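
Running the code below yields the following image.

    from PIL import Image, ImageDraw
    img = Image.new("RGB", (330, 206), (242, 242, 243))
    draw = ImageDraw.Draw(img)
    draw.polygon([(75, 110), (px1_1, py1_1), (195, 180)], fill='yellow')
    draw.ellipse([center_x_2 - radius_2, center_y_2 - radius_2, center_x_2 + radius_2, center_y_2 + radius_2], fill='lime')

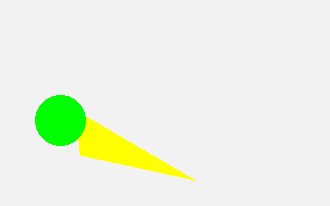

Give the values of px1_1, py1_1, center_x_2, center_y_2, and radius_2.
px1_1 = 80; py1_1 = 155; center_x_2 = 60; center_y_2 = 120; radius_2 = 25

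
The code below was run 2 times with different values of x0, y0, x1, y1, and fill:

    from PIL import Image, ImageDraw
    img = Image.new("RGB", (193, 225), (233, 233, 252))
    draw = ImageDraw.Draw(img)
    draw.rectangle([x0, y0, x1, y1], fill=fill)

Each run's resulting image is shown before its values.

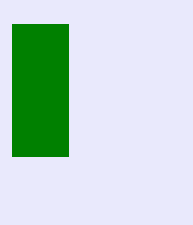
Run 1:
x0 = 12, y0 = 24, x1 = 68, y1 = 156, fill = 'green'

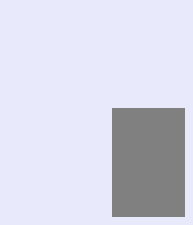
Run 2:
x0 = 112; y0 = 108; x1 = 184; y1 = 216; fill = 'gray'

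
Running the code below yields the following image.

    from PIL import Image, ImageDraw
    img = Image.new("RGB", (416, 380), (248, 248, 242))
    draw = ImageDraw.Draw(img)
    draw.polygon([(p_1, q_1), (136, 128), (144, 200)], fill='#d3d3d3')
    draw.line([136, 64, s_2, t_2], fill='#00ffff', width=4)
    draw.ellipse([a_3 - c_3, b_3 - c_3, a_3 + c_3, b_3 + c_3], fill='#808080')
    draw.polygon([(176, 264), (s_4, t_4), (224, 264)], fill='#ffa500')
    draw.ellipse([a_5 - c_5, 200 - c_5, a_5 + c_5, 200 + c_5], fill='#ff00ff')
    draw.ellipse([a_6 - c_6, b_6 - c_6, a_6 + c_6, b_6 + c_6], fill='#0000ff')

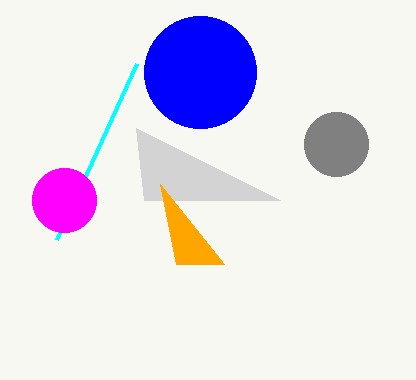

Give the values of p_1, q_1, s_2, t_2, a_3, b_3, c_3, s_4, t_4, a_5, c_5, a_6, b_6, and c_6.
p_1 = 280
q_1 = 200
s_2 = 56
t_2 = 240
a_3 = 336
b_3 = 144
c_3 = 32
s_4 = 160
t_4 = 184
a_5 = 64
c_5 = 32
a_6 = 200
b_6 = 72
c_6 = 56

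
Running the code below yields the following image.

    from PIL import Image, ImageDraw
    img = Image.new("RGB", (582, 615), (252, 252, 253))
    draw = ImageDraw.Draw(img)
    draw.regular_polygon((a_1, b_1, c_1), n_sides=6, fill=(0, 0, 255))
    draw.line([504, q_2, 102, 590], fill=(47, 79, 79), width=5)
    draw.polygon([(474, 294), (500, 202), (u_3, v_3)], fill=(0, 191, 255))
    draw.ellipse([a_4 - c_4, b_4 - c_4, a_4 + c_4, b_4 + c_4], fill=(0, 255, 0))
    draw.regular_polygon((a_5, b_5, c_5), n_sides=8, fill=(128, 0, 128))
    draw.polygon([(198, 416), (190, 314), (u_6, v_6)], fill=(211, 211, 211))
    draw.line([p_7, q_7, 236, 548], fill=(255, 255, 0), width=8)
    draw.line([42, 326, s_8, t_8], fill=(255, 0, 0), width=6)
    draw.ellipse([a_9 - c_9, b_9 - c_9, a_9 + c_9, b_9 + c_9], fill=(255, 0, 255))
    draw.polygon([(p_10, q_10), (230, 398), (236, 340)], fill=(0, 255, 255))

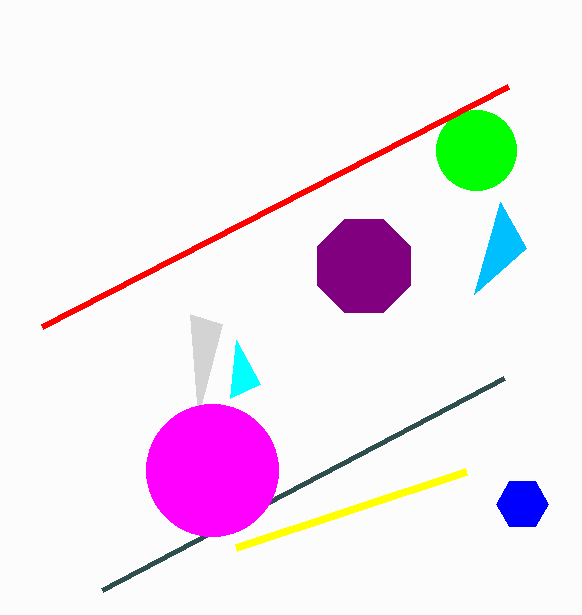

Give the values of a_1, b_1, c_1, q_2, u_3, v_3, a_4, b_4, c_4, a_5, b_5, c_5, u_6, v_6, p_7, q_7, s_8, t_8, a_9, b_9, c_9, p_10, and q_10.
a_1 = 522; b_1 = 504; c_1 = 26; q_2 = 378; u_3 = 526; v_3 = 248; a_4 = 476; b_4 = 150; c_4 = 40; a_5 = 364; b_5 = 266; c_5 = 50; u_6 = 222; v_6 = 324; p_7 = 466; q_7 = 472; s_8 = 508; t_8 = 86; a_9 = 212; b_9 = 470; c_9 = 66; p_10 = 260; q_10 = 384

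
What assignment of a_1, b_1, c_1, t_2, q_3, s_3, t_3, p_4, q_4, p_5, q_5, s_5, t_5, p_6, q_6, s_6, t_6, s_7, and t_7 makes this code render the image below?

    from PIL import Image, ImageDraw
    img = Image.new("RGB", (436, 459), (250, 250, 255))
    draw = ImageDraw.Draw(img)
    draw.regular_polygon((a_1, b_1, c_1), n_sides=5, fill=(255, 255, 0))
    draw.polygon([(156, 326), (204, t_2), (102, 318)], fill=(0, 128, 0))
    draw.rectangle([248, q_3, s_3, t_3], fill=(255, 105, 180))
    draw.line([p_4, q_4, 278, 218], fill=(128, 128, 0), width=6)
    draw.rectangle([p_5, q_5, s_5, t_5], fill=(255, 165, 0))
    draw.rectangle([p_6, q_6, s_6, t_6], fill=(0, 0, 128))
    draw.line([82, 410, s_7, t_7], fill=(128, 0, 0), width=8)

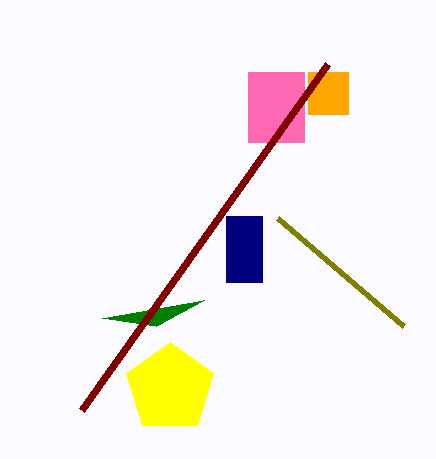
a_1 = 170
b_1 = 388
c_1 = 46
t_2 = 300
q_3 = 72
s_3 = 304
t_3 = 142
p_4 = 404
q_4 = 326
p_5 = 308
q_5 = 72
s_5 = 348
t_5 = 114
p_6 = 226
q_6 = 216
s_6 = 262
t_6 = 282
s_7 = 328
t_7 = 64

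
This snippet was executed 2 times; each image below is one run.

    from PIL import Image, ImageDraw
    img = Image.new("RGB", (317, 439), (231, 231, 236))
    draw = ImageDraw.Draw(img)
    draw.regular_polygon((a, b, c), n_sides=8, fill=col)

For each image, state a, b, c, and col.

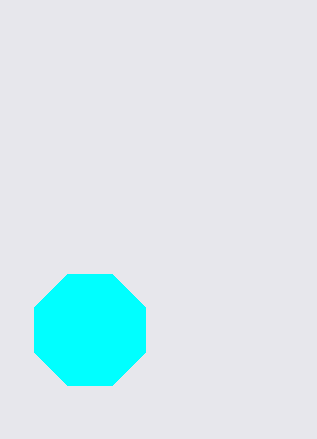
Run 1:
a = 90; b = 330; c = 60; col = 'cyan'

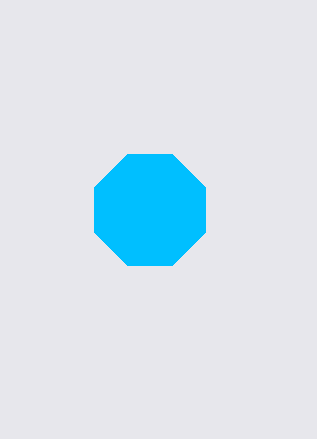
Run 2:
a = 150, b = 210, c = 60, col = 'deepskyblue'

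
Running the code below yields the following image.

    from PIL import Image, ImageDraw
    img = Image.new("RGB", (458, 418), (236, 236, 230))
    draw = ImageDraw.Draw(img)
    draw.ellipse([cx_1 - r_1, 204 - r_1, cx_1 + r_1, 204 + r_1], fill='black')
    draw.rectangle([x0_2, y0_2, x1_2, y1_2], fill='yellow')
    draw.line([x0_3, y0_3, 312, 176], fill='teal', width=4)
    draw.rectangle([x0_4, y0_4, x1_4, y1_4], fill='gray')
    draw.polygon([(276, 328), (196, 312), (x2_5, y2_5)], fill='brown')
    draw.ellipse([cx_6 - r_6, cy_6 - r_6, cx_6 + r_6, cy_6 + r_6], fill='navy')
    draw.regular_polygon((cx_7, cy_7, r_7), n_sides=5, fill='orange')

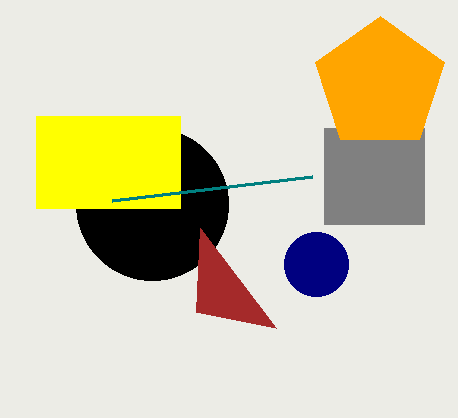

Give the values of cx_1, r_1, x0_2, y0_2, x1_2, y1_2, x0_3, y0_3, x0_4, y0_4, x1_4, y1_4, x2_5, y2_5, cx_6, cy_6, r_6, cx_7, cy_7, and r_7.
cx_1 = 152
r_1 = 76
x0_2 = 36
y0_2 = 116
x1_2 = 180
y1_2 = 208
x0_3 = 112
y0_3 = 200
x0_4 = 324
y0_4 = 128
x1_4 = 424
y1_4 = 224
x2_5 = 200
y2_5 = 228
cx_6 = 316
cy_6 = 264
r_6 = 32
cx_7 = 380
cy_7 = 84
r_7 = 68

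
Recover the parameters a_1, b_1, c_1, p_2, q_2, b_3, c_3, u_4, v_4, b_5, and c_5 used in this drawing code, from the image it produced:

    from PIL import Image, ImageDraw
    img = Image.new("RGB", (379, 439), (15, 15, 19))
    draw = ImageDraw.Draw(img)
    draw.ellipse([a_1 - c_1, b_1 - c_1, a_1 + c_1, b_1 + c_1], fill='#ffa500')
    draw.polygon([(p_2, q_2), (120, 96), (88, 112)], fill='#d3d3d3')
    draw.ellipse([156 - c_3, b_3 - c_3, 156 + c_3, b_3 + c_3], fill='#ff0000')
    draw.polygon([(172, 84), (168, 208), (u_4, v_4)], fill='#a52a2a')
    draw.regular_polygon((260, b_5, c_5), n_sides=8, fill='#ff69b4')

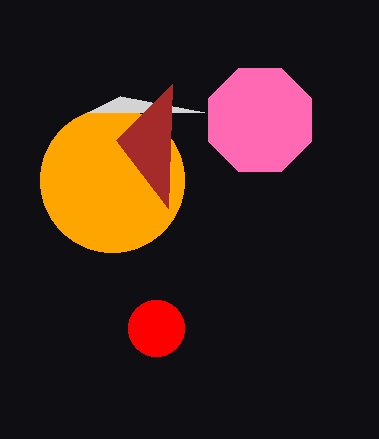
a_1 = 112, b_1 = 180, c_1 = 72, p_2 = 204, q_2 = 112, b_3 = 328, c_3 = 28, u_4 = 116, v_4 = 140, b_5 = 120, c_5 = 56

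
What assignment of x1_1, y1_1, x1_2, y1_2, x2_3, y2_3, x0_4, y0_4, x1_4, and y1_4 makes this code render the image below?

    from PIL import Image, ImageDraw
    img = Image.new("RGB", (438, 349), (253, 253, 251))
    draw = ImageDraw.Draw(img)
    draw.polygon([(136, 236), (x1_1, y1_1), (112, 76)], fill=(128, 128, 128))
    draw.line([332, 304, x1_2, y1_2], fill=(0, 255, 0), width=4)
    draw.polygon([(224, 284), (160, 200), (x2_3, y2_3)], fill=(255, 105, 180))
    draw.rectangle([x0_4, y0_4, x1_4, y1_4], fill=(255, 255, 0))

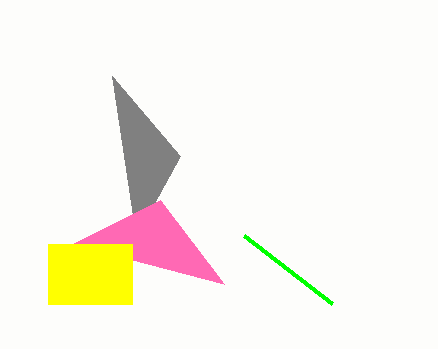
x1_1 = 180; y1_1 = 156; x1_2 = 244; y1_2 = 236; x2_3 = 72; y2_3 = 244; x0_4 = 48; y0_4 = 244; x1_4 = 132; y1_4 = 304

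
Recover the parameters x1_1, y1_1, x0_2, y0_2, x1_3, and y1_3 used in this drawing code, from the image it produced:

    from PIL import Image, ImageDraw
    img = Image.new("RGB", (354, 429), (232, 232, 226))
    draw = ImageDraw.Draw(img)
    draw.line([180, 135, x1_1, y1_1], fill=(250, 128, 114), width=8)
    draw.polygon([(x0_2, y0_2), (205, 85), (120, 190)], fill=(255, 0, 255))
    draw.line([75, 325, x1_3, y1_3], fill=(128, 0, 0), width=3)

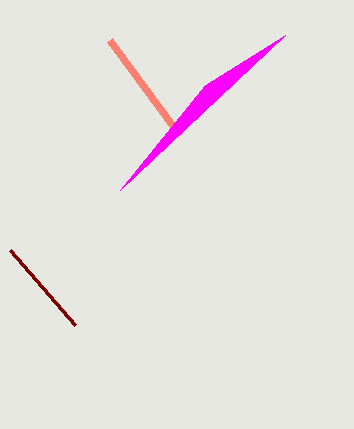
x1_1 = 110
y1_1 = 40
x0_2 = 285
y0_2 = 35
x1_3 = 10
y1_3 = 250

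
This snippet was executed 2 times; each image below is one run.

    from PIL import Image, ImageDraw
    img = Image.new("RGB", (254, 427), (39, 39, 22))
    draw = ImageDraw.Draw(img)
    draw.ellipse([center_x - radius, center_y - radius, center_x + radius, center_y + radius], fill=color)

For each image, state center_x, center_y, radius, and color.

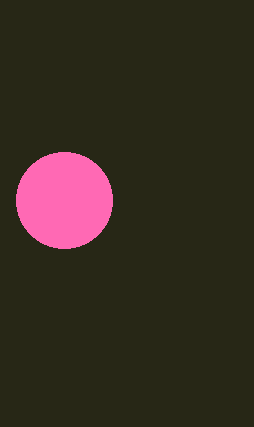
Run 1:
center_x = 64
center_y = 200
radius = 48
color = 'hotpink'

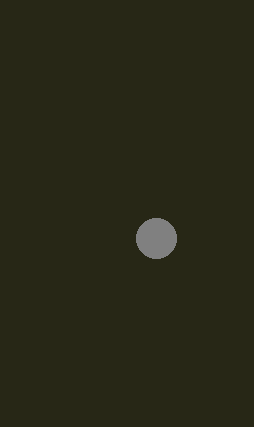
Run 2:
center_x = 156, center_y = 238, radius = 20, color = 'gray'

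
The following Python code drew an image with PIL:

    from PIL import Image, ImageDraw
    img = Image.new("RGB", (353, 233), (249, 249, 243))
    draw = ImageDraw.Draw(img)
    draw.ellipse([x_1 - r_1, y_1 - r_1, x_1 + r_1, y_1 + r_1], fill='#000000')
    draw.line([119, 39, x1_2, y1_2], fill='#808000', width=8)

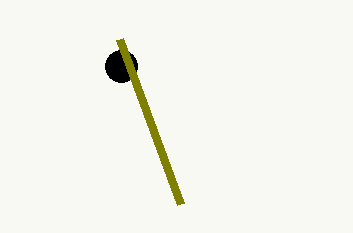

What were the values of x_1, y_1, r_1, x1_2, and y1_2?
x_1 = 121; y_1 = 66; r_1 = 16; x1_2 = 180; y1_2 = 204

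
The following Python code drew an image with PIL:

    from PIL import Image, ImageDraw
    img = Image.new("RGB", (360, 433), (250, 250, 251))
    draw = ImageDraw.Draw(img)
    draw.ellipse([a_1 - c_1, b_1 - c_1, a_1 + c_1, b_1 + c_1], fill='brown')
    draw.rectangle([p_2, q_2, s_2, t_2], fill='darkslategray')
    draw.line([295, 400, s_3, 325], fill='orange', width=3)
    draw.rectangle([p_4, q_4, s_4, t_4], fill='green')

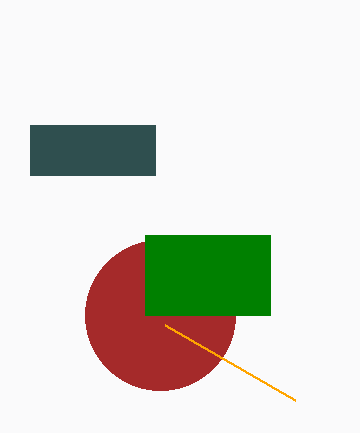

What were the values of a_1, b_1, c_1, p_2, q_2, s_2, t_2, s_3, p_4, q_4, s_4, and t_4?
a_1 = 160; b_1 = 315; c_1 = 75; p_2 = 30; q_2 = 125; s_2 = 155; t_2 = 175; s_3 = 165; p_4 = 145; q_4 = 235; s_4 = 270; t_4 = 315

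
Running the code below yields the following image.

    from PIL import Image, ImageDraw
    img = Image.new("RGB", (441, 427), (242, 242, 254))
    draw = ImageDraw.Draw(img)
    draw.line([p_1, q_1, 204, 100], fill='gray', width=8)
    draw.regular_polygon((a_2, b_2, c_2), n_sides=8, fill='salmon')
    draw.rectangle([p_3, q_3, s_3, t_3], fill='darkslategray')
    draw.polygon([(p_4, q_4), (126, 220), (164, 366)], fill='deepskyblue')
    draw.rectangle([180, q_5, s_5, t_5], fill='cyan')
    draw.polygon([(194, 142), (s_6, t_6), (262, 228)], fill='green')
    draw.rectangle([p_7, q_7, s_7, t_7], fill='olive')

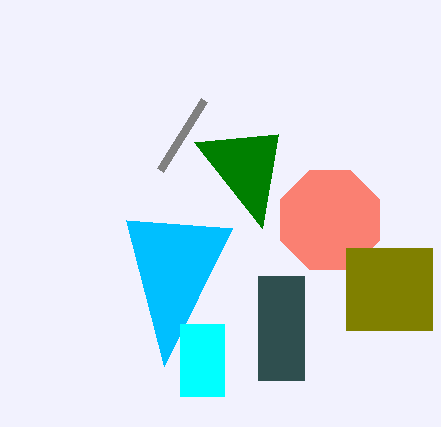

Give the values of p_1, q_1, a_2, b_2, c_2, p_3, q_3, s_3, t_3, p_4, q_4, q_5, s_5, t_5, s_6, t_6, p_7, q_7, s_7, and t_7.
p_1 = 160, q_1 = 170, a_2 = 330, b_2 = 220, c_2 = 54, p_3 = 258, q_3 = 276, s_3 = 304, t_3 = 380, p_4 = 232, q_4 = 228, q_5 = 324, s_5 = 224, t_5 = 396, s_6 = 278, t_6 = 134, p_7 = 346, q_7 = 248, s_7 = 432, t_7 = 330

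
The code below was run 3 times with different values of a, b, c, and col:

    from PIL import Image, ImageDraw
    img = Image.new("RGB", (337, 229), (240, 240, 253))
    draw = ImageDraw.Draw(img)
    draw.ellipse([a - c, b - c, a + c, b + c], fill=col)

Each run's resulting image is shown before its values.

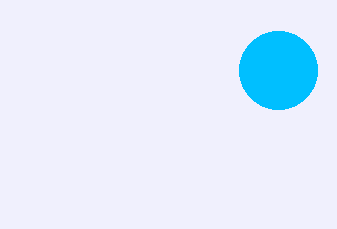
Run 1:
a = 278; b = 70; c = 39; col = 'deepskyblue'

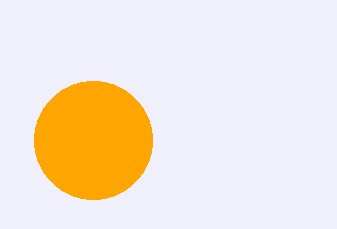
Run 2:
a = 93
b = 140
c = 59
col = 'orange'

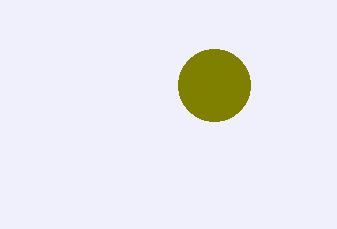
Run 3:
a = 214; b = 85; c = 36; col = 'olive'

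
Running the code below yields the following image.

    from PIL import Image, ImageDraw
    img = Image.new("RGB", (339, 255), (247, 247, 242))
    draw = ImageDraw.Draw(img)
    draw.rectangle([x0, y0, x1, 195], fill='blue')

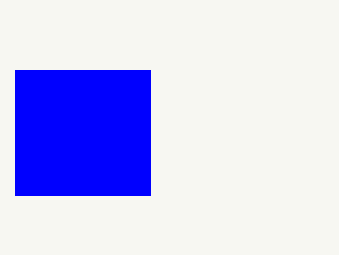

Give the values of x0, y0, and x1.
x0 = 15; y0 = 70; x1 = 150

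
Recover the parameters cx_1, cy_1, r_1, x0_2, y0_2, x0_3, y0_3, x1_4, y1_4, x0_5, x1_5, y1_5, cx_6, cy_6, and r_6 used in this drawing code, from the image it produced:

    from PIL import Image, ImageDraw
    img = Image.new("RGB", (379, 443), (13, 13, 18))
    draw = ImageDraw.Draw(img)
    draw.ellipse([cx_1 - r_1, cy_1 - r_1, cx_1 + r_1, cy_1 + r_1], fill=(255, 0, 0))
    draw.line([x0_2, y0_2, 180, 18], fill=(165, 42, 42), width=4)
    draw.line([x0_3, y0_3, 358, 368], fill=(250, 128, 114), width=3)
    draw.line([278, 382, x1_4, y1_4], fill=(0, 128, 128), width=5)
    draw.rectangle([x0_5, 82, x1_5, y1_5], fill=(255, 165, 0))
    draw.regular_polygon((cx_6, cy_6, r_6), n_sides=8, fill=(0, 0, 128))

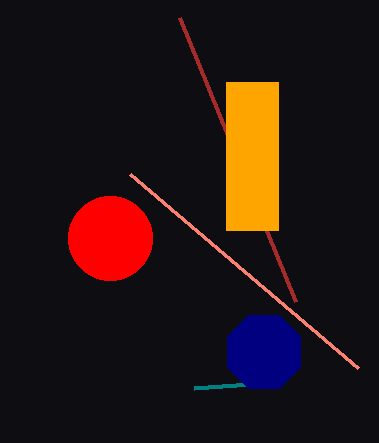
cx_1 = 110, cy_1 = 238, r_1 = 42, x0_2 = 296, y0_2 = 302, x0_3 = 130, y0_3 = 174, x1_4 = 194, y1_4 = 388, x0_5 = 226, x1_5 = 278, y1_5 = 230, cx_6 = 264, cy_6 = 352, r_6 = 40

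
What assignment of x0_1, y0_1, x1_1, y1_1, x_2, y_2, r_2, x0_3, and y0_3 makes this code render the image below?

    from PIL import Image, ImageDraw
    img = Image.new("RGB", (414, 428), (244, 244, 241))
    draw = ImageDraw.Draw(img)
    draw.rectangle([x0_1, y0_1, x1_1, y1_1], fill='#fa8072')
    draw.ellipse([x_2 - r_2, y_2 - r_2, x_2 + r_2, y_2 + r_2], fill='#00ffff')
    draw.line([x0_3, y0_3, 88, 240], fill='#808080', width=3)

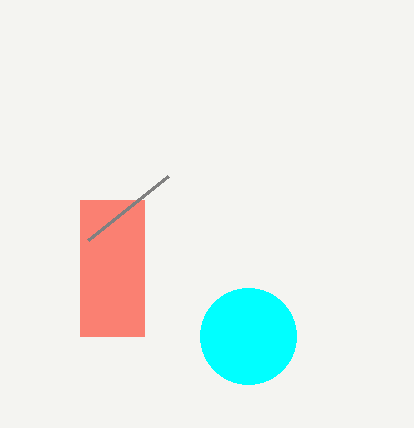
x0_1 = 80; y0_1 = 200; x1_1 = 144; y1_1 = 336; x_2 = 248; y_2 = 336; r_2 = 48; x0_3 = 168; y0_3 = 176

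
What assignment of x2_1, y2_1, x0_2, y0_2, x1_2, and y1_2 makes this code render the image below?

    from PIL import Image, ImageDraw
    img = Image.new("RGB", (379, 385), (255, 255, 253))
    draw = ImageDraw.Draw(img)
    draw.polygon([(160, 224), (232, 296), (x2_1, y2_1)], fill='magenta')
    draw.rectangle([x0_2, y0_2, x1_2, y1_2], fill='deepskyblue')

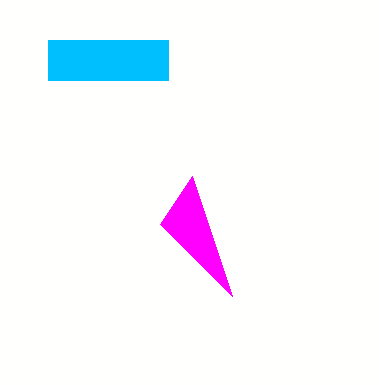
x2_1 = 192, y2_1 = 176, x0_2 = 48, y0_2 = 40, x1_2 = 168, y1_2 = 80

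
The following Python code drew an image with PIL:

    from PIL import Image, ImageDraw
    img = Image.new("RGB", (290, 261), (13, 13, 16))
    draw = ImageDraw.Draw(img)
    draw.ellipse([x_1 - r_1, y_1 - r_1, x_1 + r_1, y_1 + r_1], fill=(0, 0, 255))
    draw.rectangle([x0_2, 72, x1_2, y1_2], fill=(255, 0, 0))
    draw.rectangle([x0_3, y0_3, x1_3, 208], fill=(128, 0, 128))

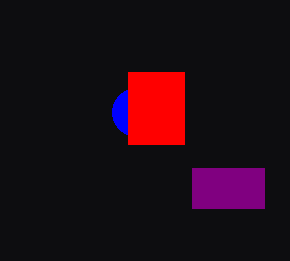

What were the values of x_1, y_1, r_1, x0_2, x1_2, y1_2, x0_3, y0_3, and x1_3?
x_1 = 136
y_1 = 112
r_1 = 24
x0_2 = 128
x1_2 = 184
y1_2 = 144
x0_3 = 192
y0_3 = 168
x1_3 = 264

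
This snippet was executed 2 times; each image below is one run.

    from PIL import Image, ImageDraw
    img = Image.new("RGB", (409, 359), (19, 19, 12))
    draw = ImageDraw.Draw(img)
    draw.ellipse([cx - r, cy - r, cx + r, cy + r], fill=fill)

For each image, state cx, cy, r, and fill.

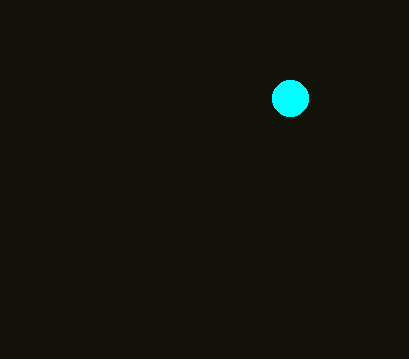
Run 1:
cx = 290, cy = 98, r = 18, fill = 'cyan'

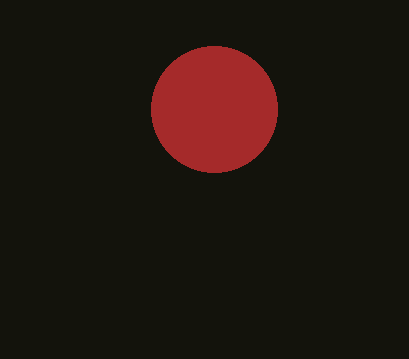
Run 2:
cx = 214, cy = 109, r = 63, fill = 'brown'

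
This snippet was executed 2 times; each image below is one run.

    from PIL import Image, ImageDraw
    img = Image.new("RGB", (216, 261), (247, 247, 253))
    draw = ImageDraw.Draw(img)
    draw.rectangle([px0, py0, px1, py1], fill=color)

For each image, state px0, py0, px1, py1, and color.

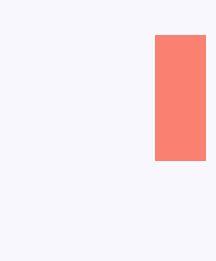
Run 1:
px0 = 155; py0 = 35; px1 = 205; py1 = 160; color = 'salmon'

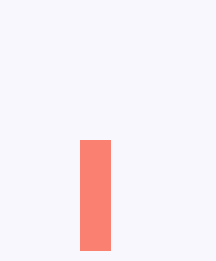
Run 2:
px0 = 80
py0 = 140
px1 = 110
py1 = 250
color = 'salmon'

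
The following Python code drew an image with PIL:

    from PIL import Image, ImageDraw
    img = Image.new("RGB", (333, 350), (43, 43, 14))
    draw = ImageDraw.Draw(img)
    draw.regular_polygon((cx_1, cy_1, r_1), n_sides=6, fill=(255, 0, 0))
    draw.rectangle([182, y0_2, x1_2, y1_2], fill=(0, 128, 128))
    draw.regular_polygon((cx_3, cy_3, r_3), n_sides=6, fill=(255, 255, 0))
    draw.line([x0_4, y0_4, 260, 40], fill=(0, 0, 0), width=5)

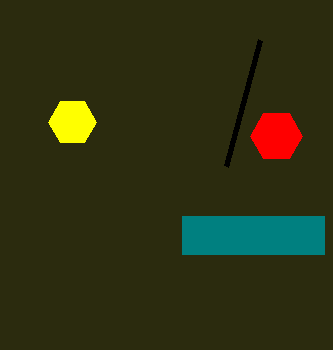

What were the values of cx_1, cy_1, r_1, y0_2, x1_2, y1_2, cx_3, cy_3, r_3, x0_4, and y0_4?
cx_1 = 276, cy_1 = 136, r_1 = 26, y0_2 = 216, x1_2 = 324, y1_2 = 254, cx_3 = 72, cy_3 = 122, r_3 = 24, x0_4 = 226, y0_4 = 166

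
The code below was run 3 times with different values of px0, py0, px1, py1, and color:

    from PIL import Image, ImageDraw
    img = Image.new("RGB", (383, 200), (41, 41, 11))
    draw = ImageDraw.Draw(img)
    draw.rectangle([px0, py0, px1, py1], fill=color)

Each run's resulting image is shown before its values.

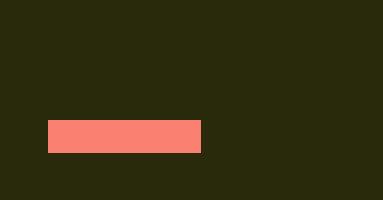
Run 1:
px0 = 48, py0 = 120, px1 = 200, py1 = 152, color = 'salmon'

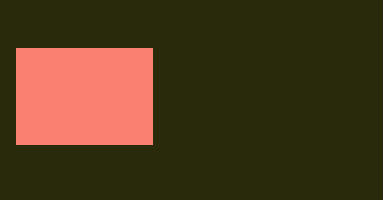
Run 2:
px0 = 16, py0 = 48, px1 = 152, py1 = 144, color = 'salmon'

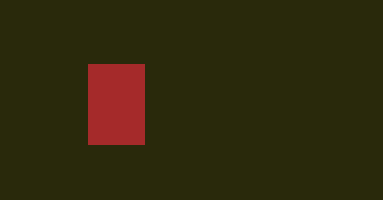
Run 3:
px0 = 88
py0 = 64
px1 = 144
py1 = 144
color = 'brown'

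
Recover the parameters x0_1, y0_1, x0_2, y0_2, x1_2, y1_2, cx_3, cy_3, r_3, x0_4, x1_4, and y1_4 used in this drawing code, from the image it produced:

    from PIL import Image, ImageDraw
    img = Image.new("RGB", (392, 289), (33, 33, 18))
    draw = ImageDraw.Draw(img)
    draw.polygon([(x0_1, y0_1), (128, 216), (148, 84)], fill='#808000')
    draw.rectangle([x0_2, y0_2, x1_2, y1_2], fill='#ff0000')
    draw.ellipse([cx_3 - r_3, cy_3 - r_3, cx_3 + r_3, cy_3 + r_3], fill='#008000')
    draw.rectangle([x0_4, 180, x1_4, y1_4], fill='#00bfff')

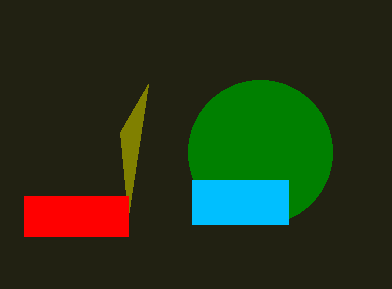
x0_1 = 120; y0_1 = 132; x0_2 = 24; y0_2 = 196; x1_2 = 128; y1_2 = 236; cx_3 = 260; cy_3 = 152; r_3 = 72; x0_4 = 192; x1_4 = 288; y1_4 = 224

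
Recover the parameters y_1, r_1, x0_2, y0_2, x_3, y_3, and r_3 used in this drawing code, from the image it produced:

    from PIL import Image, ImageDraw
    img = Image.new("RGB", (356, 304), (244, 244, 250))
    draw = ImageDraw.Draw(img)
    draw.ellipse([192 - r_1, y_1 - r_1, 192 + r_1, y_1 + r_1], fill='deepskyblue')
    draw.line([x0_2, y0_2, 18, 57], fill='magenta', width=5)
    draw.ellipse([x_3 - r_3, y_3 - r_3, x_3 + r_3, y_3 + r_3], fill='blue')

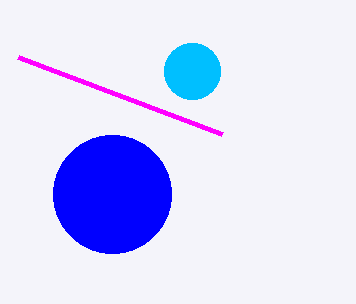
y_1 = 71
r_1 = 28
x0_2 = 222
y0_2 = 134
x_3 = 112
y_3 = 194
r_3 = 59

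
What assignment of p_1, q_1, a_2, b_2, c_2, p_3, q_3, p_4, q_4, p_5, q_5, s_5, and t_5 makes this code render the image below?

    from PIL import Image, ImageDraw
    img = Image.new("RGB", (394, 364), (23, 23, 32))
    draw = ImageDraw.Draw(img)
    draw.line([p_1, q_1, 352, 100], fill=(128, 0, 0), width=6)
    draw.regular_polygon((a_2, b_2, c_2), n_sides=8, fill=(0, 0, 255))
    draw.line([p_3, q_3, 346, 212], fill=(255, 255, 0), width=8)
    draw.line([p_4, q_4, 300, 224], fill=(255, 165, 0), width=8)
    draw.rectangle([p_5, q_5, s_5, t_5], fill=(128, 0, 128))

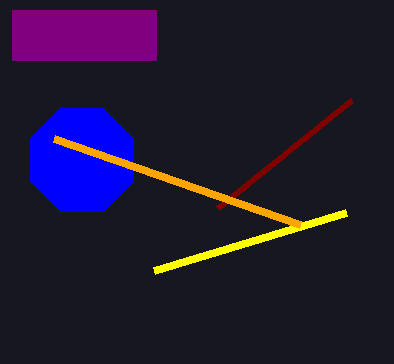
p_1 = 218, q_1 = 208, a_2 = 82, b_2 = 160, c_2 = 56, p_3 = 154, q_3 = 270, p_4 = 54, q_4 = 138, p_5 = 12, q_5 = 10, s_5 = 156, t_5 = 60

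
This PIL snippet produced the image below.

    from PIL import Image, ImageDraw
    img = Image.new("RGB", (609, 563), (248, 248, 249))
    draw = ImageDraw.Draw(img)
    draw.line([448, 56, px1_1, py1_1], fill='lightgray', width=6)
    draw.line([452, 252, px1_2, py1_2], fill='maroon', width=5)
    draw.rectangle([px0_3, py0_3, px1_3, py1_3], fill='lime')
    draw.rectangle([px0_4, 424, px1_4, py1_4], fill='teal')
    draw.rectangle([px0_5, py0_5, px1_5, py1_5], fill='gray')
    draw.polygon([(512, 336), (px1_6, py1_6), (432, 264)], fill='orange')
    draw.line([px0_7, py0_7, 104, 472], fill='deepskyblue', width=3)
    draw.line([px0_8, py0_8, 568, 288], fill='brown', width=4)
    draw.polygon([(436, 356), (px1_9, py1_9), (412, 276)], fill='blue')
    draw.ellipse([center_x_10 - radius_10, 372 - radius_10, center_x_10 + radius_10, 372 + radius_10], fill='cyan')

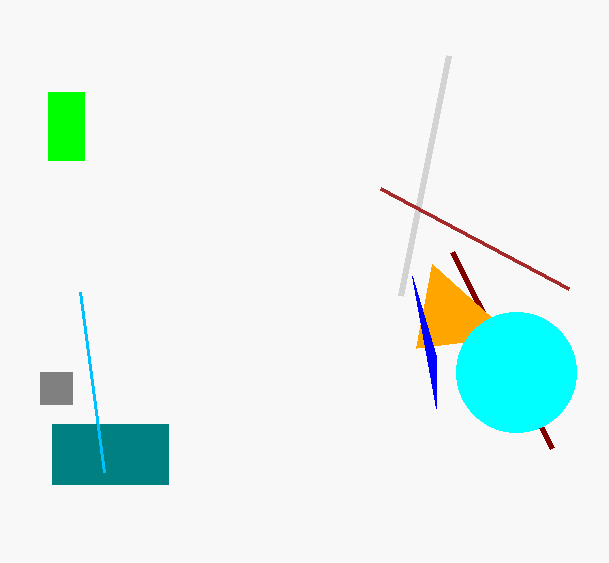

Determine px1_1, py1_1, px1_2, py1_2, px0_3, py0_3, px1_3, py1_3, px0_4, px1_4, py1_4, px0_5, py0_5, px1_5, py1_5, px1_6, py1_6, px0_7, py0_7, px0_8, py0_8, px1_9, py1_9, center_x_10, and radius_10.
px1_1 = 400
py1_1 = 296
px1_2 = 552
py1_2 = 448
px0_3 = 48
py0_3 = 92
px1_3 = 84
py1_3 = 160
px0_4 = 52
px1_4 = 168
py1_4 = 484
px0_5 = 40
py0_5 = 372
px1_5 = 72
py1_5 = 404
px1_6 = 416
py1_6 = 348
px0_7 = 80
py0_7 = 292
px0_8 = 380
py0_8 = 188
px1_9 = 436
py1_9 = 408
center_x_10 = 516
radius_10 = 60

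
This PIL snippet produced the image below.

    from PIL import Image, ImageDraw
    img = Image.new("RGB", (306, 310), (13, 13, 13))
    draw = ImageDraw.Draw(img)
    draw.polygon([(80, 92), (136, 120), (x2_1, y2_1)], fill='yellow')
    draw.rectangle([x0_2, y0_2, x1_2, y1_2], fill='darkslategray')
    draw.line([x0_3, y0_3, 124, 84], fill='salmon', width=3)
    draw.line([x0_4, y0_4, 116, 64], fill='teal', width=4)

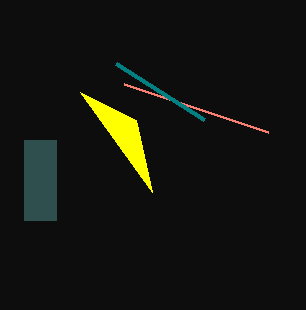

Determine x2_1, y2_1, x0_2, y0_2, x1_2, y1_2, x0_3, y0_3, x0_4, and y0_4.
x2_1 = 152, y2_1 = 192, x0_2 = 24, y0_2 = 140, x1_2 = 56, y1_2 = 220, x0_3 = 268, y0_3 = 132, x0_4 = 204, y0_4 = 120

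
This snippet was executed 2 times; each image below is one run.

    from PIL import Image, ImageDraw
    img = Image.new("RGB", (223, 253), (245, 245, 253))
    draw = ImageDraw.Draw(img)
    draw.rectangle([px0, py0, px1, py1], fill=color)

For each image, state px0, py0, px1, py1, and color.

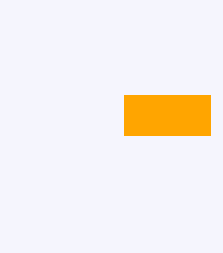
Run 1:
px0 = 124, py0 = 95, px1 = 210, py1 = 135, color = 'orange'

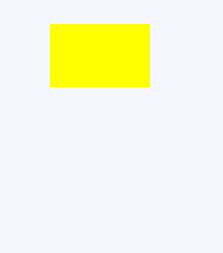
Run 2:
px0 = 50
py0 = 24
px1 = 149
py1 = 86
color = 'yellow'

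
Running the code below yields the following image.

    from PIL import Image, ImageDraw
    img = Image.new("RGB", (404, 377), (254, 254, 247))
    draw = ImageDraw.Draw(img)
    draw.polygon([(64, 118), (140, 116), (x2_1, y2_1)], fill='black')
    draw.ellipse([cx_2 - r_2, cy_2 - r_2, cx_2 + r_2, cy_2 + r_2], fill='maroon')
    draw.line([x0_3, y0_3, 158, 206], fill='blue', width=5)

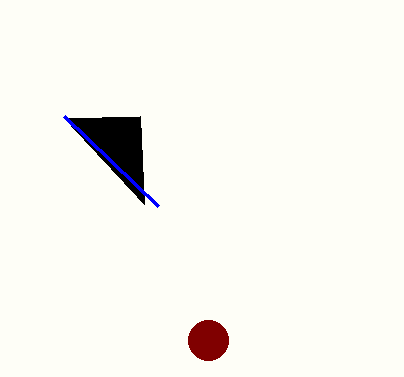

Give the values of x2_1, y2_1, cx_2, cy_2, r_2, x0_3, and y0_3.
x2_1 = 144; y2_1 = 204; cx_2 = 208; cy_2 = 340; r_2 = 20; x0_3 = 64; y0_3 = 116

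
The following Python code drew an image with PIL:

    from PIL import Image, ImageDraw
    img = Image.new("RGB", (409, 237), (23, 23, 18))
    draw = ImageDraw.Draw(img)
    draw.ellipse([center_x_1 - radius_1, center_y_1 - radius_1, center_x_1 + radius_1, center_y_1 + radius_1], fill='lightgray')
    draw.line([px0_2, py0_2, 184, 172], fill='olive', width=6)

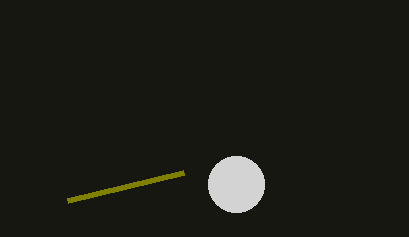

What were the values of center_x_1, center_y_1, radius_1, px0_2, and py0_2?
center_x_1 = 236; center_y_1 = 184; radius_1 = 28; px0_2 = 68; py0_2 = 200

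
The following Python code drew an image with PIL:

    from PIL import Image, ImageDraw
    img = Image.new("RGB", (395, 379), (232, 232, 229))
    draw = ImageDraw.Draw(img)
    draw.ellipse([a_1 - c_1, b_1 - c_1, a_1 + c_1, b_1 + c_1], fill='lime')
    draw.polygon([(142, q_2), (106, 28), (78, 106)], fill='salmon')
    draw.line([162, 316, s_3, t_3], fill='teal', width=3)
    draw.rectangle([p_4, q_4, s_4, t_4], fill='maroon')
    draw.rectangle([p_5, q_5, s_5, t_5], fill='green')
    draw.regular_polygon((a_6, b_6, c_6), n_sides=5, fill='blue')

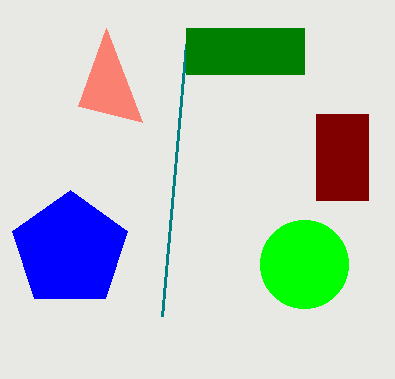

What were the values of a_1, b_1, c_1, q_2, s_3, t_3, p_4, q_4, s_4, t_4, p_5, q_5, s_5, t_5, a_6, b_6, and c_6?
a_1 = 304; b_1 = 264; c_1 = 44; q_2 = 122; s_3 = 186; t_3 = 44; p_4 = 316; q_4 = 114; s_4 = 368; t_4 = 200; p_5 = 186; q_5 = 28; s_5 = 304; t_5 = 74; a_6 = 70; b_6 = 250; c_6 = 60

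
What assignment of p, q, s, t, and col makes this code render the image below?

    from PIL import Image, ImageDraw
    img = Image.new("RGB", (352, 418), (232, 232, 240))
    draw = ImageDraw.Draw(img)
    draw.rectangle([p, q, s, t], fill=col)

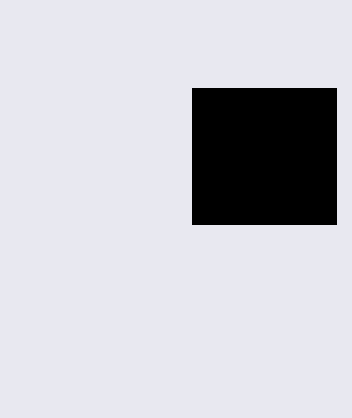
p = 192
q = 88
s = 336
t = 224
col = 'black'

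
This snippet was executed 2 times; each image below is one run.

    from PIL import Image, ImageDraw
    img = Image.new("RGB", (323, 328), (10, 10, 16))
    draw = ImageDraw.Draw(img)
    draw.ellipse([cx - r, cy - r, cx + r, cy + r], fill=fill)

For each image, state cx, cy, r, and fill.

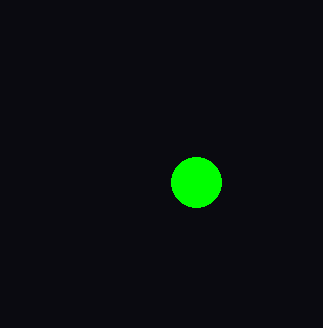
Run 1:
cx = 196, cy = 182, r = 25, fill = 'lime'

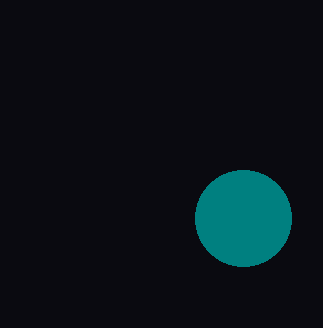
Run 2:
cx = 243, cy = 218, r = 48, fill = 'teal'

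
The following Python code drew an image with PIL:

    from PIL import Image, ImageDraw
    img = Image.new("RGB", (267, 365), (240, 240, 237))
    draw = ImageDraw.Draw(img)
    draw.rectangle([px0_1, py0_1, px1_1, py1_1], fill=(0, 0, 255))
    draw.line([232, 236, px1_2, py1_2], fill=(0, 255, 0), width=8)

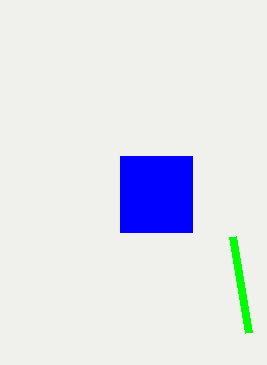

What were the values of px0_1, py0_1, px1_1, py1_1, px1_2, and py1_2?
px0_1 = 120; py0_1 = 156; px1_1 = 192; py1_1 = 232; px1_2 = 248; py1_2 = 332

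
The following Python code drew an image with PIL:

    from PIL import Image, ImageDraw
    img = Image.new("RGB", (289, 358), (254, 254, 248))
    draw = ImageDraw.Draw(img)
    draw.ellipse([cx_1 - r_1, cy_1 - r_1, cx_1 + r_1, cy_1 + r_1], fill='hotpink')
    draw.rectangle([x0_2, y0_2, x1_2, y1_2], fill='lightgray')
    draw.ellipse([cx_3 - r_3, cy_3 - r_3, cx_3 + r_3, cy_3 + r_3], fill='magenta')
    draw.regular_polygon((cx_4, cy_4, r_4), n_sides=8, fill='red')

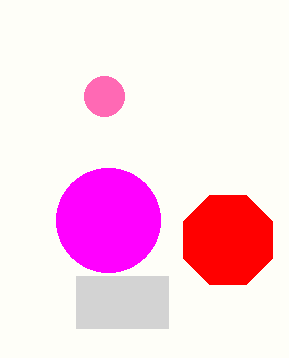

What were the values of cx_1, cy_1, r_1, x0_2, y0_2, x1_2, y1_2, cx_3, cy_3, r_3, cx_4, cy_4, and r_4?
cx_1 = 104
cy_1 = 96
r_1 = 20
x0_2 = 76
y0_2 = 276
x1_2 = 168
y1_2 = 328
cx_3 = 108
cy_3 = 220
r_3 = 52
cx_4 = 228
cy_4 = 240
r_4 = 48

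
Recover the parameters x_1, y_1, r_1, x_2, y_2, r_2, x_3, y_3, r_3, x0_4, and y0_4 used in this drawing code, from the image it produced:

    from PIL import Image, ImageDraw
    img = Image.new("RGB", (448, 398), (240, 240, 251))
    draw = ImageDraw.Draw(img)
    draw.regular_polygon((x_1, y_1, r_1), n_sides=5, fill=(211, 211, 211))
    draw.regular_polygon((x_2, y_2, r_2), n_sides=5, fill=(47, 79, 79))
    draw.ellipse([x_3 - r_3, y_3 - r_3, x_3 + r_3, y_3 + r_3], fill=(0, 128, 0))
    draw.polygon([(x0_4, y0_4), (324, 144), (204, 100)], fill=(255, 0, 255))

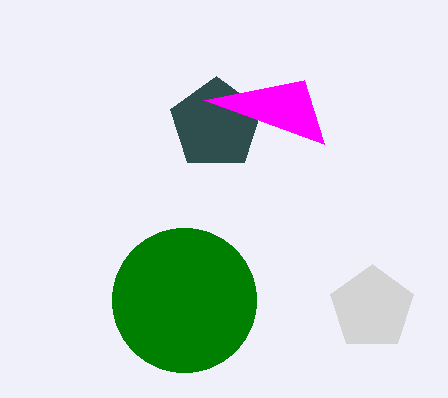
x_1 = 372, y_1 = 308, r_1 = 44, x_2 = 216, y_2 = 124, r_2 = 48, x_3 = 184, y_3 = 300, r_3 = 72, x0_4 = 304, y0_4 = 80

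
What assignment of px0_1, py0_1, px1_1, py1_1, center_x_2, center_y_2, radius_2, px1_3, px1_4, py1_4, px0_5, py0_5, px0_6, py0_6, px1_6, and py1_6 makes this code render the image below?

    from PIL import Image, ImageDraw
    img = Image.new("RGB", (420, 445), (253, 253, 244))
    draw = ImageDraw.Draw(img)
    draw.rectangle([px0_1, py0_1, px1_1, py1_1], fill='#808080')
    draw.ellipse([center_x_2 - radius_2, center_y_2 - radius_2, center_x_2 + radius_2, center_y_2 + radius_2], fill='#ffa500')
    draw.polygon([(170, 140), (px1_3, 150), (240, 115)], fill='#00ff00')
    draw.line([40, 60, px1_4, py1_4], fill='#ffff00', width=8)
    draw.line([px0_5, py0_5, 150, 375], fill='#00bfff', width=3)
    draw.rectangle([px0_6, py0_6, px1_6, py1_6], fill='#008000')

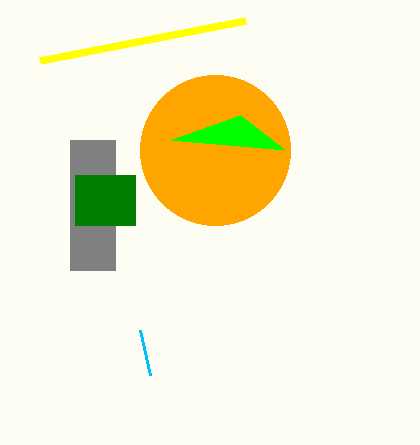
px0_1 = 70, py0_1 = 140, px1_1 = 115, py1_1 = 270, center_x_2 = 215, center_y_2 = 150, radius_2 = 75, px1_3 = 285, px1_4 = 245, py1_4 = 20, px0_5 = 140, py0_5 = 330, px0_6 = 75, py0_6 = 175, px1_6 = 135, py1_6 = 225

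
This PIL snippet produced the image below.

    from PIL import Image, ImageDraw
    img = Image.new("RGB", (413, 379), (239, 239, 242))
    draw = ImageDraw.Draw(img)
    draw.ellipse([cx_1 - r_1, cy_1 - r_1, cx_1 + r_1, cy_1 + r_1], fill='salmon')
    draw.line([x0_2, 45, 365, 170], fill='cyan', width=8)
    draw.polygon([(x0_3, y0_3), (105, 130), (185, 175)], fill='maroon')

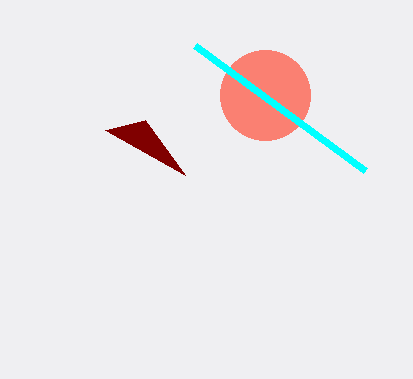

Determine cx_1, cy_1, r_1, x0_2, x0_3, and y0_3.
cx_1 = 265, cy_1 = 95, r_1 = 45, x0_2 = 195, x0_3 = 145, y0_3 = 120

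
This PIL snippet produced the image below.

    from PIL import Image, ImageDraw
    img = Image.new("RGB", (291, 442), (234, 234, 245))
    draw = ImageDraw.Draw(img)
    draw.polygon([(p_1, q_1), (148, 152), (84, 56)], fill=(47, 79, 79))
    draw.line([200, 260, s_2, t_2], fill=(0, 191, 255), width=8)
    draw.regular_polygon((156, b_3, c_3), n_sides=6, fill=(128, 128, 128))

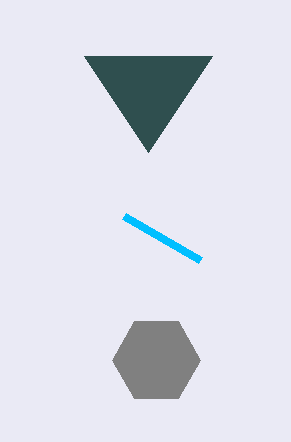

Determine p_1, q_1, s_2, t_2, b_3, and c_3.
p_1 = 212, q_1 = 56, s_2 = 124, t_2 = 216, b_3 = 360, c_3 = 44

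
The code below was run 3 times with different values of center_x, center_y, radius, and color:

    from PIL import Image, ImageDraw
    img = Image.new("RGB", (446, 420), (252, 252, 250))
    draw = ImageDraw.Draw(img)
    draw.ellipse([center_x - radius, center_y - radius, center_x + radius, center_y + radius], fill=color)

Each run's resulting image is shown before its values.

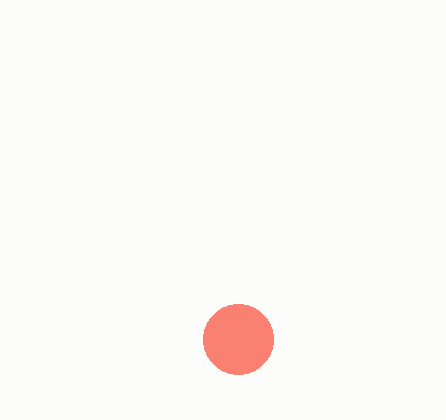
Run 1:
center_x = 238; center_y = 339; radius = 35; color = 'salmon'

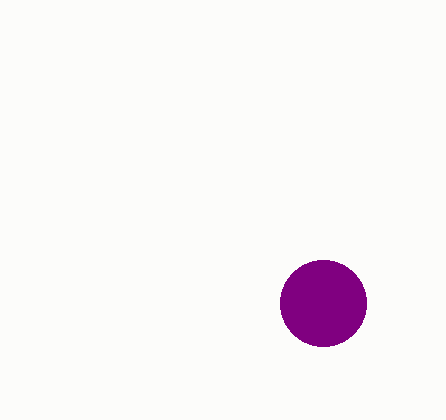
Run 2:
center_x = 323
center_y = 303
radius = 43
color = 'purple'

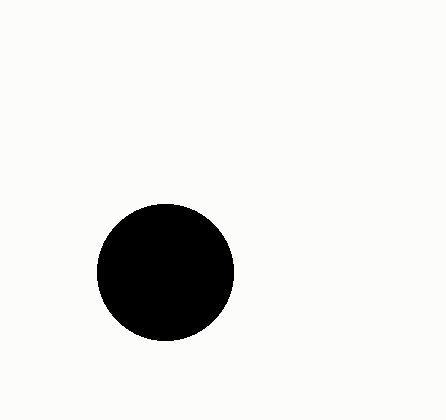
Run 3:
center_x = 165
center_y = 272
radius = 68
color = 'black'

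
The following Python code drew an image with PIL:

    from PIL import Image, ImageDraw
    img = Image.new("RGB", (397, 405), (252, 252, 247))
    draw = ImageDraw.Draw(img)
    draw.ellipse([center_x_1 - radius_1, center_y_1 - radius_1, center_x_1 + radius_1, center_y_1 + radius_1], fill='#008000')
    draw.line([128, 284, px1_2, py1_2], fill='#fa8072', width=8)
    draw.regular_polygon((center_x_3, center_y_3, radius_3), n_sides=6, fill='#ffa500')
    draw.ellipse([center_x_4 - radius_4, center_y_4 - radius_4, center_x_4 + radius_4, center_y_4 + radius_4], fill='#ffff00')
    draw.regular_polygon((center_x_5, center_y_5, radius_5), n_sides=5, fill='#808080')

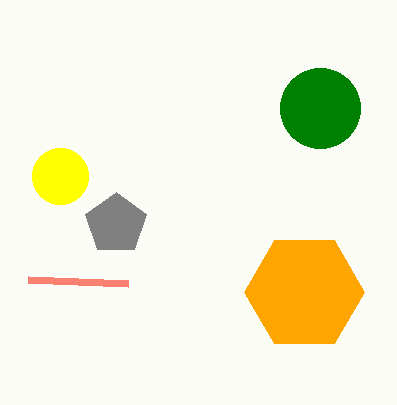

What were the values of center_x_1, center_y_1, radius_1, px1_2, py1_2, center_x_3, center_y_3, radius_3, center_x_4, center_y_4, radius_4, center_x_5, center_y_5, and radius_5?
center_x_1 = 320
center_y_1 = 108
radius_1 = 40
px1_2 = 28
py1_2 = 280
center_x_3 = 304
center_y_3 = 292
radius_3 = 60
center_x_4 = 60
center_y_4 = 176
radius_4 = 28
center_x_5 = 116
center_y_5 = 224
radius_5 = 32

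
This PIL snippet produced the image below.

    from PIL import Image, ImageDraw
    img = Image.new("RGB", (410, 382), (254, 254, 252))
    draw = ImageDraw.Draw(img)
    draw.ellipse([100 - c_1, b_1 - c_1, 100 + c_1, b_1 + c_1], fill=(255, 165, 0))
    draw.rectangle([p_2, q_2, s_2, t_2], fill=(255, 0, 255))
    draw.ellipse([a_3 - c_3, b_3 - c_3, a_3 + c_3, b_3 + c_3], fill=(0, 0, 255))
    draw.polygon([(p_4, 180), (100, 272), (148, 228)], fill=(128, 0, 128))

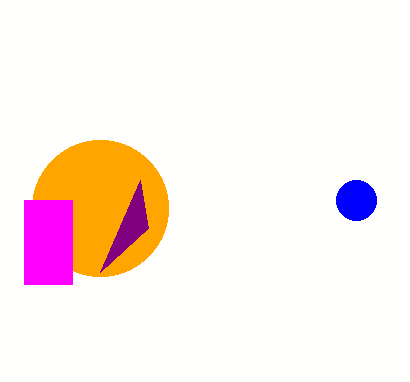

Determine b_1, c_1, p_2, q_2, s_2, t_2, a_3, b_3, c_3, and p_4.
b_1 = 208
c_1 = 68
p_2 = 24
q_2 = 200
s_2 = 72
t_2 = 284
a_3 = 356
b_3 = 200
c_3 = 20
p_4 = 140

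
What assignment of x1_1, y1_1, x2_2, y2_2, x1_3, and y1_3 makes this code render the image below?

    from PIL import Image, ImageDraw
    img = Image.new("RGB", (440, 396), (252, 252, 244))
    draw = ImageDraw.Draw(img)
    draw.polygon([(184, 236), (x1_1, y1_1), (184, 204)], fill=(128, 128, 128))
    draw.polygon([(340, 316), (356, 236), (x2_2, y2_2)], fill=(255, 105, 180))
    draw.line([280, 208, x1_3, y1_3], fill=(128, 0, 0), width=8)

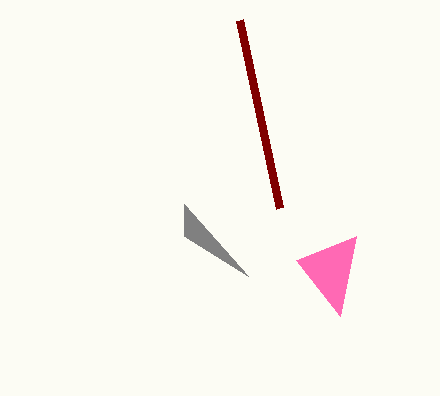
x1_1 = 248, y1_1 = 276, x2_2 = 296, y2_2 = 260, x1_3 = 240, y1_3 = 20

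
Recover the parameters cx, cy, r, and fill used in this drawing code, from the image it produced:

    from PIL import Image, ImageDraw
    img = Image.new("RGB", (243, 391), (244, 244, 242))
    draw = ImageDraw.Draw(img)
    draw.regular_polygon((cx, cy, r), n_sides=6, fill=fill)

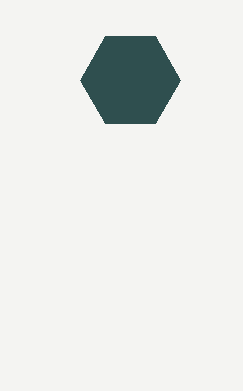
cx = 130, cy = 80, r = 50, fill = 'darkslategray'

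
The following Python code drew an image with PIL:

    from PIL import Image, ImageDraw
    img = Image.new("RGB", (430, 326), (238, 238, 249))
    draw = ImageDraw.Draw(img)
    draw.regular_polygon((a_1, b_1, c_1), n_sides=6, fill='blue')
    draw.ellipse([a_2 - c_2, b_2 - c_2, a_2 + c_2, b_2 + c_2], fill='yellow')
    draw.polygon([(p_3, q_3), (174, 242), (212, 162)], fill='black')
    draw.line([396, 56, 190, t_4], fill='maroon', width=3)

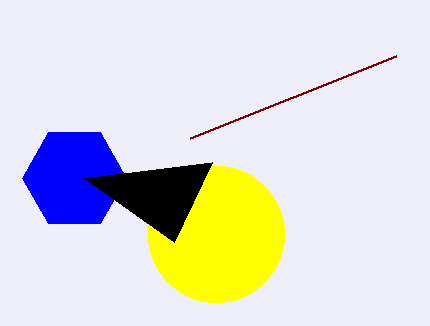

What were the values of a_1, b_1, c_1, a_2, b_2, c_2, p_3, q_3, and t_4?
a_1 = 74; b_1 = 178; c_1 = 52; a_2 = 216; b_2 = 234; c_2 = 68; p_3 = 84; q_3 = 178; t_4 = 138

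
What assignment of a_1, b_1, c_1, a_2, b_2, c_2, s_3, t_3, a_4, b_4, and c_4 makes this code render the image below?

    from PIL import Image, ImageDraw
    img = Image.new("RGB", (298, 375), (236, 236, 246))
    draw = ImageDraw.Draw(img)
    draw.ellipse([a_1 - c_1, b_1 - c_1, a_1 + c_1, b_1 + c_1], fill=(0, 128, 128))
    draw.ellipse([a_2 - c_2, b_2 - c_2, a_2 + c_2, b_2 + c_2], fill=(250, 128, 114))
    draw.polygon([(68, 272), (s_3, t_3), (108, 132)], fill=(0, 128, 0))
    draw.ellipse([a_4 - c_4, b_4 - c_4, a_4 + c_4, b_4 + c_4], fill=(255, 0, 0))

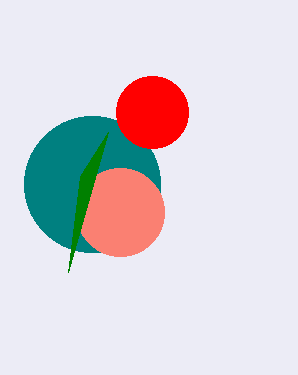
a_1 = 92, b_1 = 184, c_1 = 68, a_2 = 120, b_2 = 212, c_2 = 44, s_3 = 80, t_3 = 176, a_4 = 152, b_4 = 112, c_4 = 36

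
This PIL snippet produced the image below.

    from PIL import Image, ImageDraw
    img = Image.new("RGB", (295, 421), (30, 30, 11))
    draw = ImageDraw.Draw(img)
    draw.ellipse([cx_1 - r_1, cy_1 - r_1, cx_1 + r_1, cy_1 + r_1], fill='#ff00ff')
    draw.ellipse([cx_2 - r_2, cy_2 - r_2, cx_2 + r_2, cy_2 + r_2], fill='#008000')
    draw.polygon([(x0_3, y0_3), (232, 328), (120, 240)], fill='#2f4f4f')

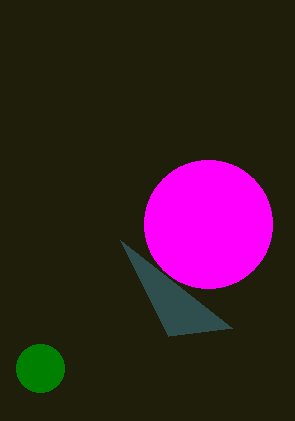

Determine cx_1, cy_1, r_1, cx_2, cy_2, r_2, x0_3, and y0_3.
cx_1 = 208; cy_1 = 224; r_1 = 64; cx_2 = 40; cy_2 = 368; r_2 = 24; x0_3 = 168; y0_3 = 336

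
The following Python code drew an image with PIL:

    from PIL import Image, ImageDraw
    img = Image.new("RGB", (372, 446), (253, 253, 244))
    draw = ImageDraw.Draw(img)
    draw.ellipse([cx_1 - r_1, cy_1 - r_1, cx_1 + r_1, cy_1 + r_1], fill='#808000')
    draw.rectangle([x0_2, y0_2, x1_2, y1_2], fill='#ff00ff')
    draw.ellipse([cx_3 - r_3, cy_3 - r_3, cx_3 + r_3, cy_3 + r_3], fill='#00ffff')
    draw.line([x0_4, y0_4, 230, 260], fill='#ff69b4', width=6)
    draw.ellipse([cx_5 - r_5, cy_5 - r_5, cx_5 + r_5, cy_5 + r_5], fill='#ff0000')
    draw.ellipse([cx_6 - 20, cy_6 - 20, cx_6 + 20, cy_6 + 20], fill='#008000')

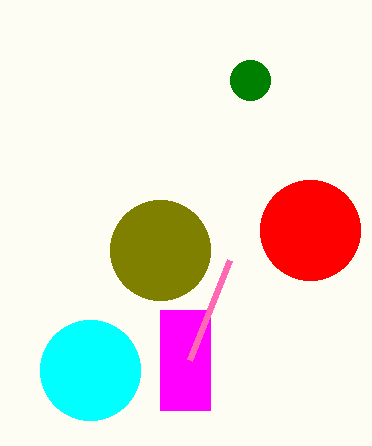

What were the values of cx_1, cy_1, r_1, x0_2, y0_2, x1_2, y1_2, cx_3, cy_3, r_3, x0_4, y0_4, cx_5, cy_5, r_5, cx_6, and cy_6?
cx_1 = 160, cy_1 = 250, r_1 = 50, x0_2 = 160, y0_2 = 310, x1_2 = 210, y1_2 = 410, cx_3 = 90, cy_3 = 370, r_3 = 50, x0_4 = 190, y0_4 = 360, cx_5 = 310, cy_5 = 230, r_5 = 50, cx_6 = 250, cy_6 = 80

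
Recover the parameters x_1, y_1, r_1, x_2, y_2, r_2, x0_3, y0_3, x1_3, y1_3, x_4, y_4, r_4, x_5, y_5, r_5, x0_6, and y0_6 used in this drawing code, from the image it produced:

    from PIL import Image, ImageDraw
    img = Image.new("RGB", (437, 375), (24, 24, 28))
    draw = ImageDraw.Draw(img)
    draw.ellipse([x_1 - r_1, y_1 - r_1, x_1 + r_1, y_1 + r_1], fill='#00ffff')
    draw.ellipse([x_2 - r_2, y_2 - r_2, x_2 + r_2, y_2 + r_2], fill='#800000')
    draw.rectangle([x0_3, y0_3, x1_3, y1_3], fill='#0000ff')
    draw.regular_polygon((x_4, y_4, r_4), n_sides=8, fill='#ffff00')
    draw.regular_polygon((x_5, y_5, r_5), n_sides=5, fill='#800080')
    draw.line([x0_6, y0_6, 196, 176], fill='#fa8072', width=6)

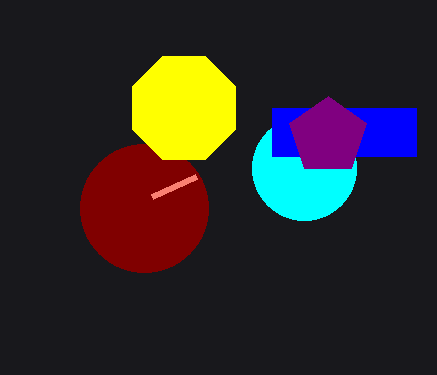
x_1 = 304, y_1 = 168, r_1 = 52, x_2 = 144, y_2 = 208, r_2 = 64, x0_3 = 272, y0_3 = 108, x1_3 = 416, y1_3 = 156, x_4 = 184, y_4 = 108, r_4 = 56, x_5 = 328, y_5 = 136, r_5 = 40, x0_6 = 152, y0_6 = 196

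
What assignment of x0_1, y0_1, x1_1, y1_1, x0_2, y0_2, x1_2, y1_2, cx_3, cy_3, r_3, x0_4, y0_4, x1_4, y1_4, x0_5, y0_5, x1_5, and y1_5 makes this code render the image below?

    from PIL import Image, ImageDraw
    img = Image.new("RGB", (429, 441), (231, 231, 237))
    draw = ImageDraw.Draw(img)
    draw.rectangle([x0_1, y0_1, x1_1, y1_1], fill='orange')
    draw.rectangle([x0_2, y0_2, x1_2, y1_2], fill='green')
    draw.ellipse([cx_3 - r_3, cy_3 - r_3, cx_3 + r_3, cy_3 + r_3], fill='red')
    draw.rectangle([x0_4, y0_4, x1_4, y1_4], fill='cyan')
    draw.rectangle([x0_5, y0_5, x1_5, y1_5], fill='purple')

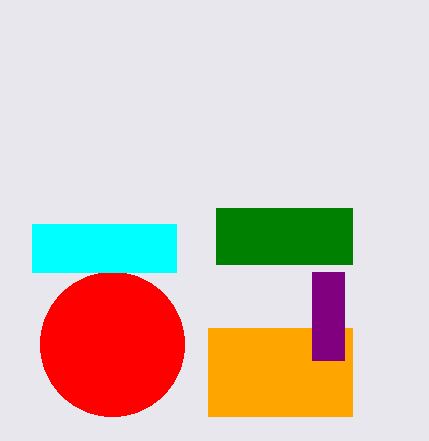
x0_1 = 208; y0_1 = 328; x1_1 = 352; y1_1 = 416; x0_2 = 216; y0_2 = 208; x1_2 = 352; y1_2 = 264; cx_3 = 112; cy_3 = 344; r_3 = 72; x0_4 = 32; y0_4 = 224; x1_4 = 176; y1_4 = 272; x0_5 = 312; y0_5 = 272; x1_5 = 344; y1_5 = 360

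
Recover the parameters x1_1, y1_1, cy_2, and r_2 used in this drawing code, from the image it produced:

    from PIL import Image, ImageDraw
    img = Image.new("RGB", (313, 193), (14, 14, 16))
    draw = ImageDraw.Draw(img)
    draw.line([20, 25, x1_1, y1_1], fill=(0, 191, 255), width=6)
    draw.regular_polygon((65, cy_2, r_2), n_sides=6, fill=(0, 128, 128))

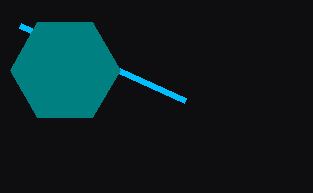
x1_1 = 185; y1_1 = 100; cy_2 = 70; r_2 = 55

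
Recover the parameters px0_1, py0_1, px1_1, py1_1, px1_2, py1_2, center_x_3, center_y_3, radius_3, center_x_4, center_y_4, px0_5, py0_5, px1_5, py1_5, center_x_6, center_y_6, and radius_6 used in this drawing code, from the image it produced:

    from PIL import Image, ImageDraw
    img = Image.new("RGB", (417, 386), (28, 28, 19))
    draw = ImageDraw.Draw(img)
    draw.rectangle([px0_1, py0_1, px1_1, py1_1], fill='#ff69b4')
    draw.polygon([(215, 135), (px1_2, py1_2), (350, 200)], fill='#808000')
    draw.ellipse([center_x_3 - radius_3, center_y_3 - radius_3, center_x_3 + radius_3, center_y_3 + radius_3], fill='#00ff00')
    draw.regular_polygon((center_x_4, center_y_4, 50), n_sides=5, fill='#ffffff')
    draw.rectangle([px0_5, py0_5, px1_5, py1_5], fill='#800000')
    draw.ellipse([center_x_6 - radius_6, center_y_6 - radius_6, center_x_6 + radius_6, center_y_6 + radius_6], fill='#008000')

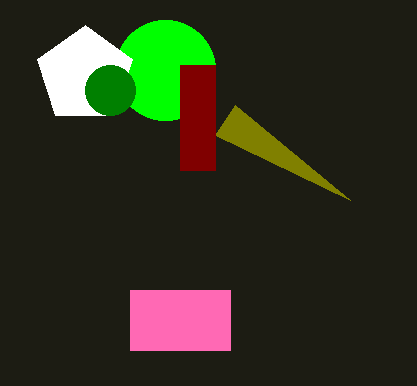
px0_1 = 130; py0_1 = 290; px1_1 = 230; py1_1 = 350; px1_2 = 235; py1_2 = 105; center_x_3 = 165; center_y_3 = 70; radius_3 = 50; center_x_4 = 85; center_y_4 = 75; px0_5 = 180; py0_5 = 65; px1_5 = 215; py1_5 = 170; center_x_6 = 110; center_y_6 = 90; radius_6 = 25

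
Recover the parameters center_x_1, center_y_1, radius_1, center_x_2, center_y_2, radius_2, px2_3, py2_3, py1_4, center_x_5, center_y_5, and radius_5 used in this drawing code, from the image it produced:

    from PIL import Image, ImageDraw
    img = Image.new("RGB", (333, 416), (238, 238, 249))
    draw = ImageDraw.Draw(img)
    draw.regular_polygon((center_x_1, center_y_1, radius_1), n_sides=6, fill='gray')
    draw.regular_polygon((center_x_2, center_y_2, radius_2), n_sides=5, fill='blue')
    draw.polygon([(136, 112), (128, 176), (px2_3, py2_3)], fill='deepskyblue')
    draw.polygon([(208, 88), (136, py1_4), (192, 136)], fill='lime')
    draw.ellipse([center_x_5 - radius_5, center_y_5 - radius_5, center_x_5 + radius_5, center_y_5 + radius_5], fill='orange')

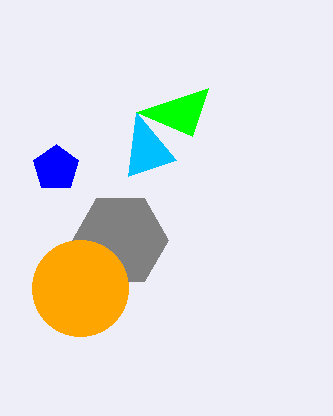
center_x_1 = 120
center_y_1 = 240
radius_1 = 48
center_x_2 = 56
center_y_2 = 168
radius_2 = 24
px2_3 = 176
py2_3 = 160
py1_4 = 112
center_x_5 = 80
center_y_5 = 288
radius_5 = 48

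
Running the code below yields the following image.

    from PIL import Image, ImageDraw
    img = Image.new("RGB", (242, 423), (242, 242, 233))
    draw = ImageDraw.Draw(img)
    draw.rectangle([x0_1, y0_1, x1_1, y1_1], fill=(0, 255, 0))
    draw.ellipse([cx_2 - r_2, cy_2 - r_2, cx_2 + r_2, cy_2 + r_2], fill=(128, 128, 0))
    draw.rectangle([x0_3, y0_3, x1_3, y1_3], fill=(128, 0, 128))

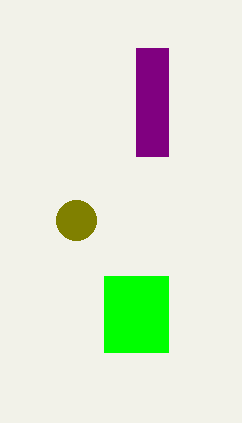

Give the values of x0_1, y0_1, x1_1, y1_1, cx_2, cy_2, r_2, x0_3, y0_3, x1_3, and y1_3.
x0_1 = 104
y0_1 = 276
x1_1 = 168
y1_1 = 352
cx_2 = 76
cy_2 = 220
r_2 = 20
x0_3 = 136
y0_3 = 48
x1_3 = 168
y1_3 = 156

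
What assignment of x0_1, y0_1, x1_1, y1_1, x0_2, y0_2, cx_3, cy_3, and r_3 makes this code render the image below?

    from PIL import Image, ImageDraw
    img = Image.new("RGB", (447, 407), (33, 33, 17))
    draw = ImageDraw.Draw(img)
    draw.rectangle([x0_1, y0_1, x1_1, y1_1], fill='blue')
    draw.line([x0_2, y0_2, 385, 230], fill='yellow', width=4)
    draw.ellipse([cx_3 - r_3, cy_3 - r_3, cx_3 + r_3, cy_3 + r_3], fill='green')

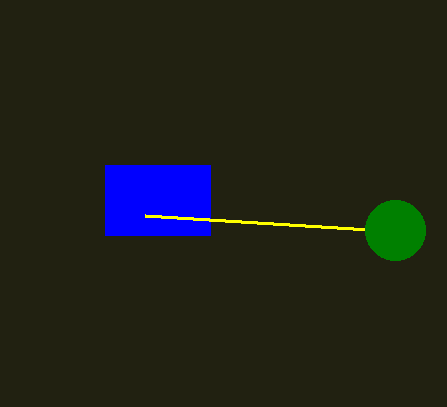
x0_1 = 105, y0_1 = 165, x1_1 = 210, y1_1 = 235, x0_2 = 145, y0_2 = 215, cx_3 = 395, cy_3 = 230, r_3 = 30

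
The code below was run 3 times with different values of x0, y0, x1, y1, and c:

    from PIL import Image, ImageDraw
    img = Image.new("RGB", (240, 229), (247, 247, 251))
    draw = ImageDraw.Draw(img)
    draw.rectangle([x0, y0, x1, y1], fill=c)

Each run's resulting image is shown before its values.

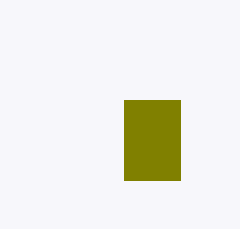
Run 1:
x0 = 124, y0 = 100, x1 = 180, y1 = 180, c = 'olive'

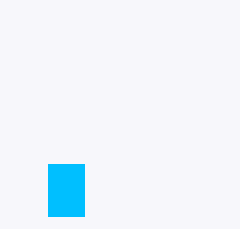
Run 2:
x0 = 48; y0 = 164; x1 = 84; y1 = 216; c = 'deepskyblue'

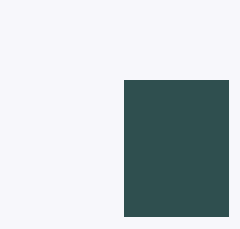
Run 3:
x0 = 124
y0 = 80
x1 = 228
y1 = 216
c = 'darkslategray'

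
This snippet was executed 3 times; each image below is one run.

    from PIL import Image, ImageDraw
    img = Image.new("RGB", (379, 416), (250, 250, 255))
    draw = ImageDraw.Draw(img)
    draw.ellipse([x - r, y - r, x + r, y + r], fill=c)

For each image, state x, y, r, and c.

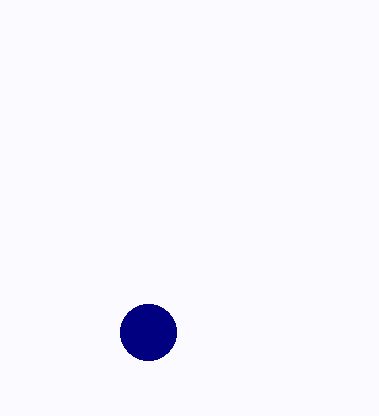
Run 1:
x = 148
y = 332
r = 28
c = 'navy'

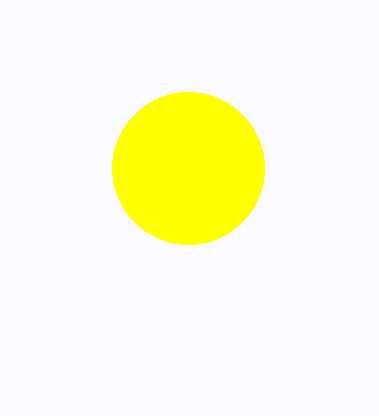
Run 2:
x = 188; y = 168; r = 76; c = 'yellow'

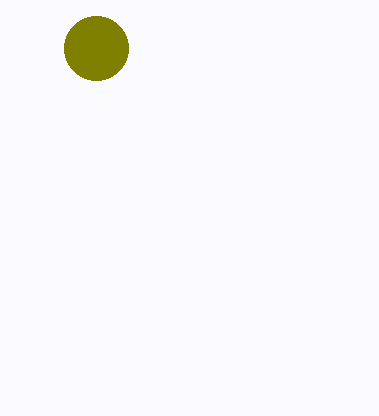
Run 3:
x = 96; y = 48; r = 32; c = 'olive'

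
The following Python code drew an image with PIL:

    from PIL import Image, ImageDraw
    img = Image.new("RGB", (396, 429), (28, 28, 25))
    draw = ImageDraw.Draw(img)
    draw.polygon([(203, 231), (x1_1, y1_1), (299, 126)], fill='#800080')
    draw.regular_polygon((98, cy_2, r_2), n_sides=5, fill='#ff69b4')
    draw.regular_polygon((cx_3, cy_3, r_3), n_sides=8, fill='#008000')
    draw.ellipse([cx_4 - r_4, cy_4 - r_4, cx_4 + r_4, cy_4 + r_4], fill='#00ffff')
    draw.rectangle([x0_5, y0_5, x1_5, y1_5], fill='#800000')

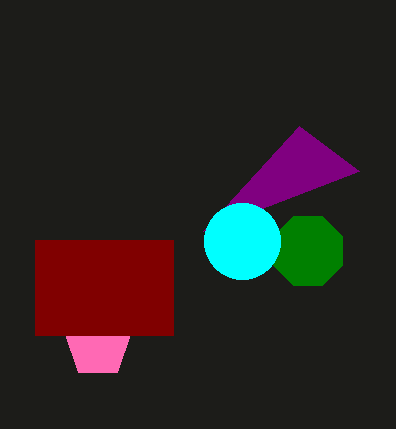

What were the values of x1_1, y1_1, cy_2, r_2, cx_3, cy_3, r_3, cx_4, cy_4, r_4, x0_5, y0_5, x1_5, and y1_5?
x1_1 = 359
y1_1 = 171
cy_2 = 345
r_2 = 34
cx_3 = 308
cy_3 = 251
r_3 = 37
cx_4 = 242
cy_4 = 241
r_4 = 38
x0_5 = 35
y0_5 = 240
x1_5 = 173
y1_5 = 335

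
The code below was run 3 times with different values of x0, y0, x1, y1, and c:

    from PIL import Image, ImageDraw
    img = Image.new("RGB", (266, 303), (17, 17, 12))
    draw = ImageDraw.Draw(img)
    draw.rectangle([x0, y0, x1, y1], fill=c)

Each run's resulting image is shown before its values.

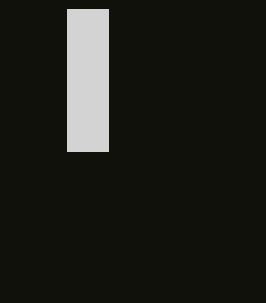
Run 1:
x0 = 67
y0 = 9
x1 = 108
y1 = 151
c = 'lightgray'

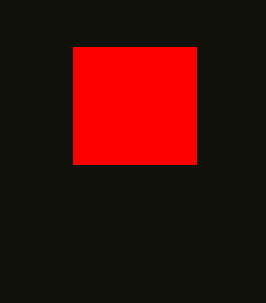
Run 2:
x0 = 73, y0 = 47, x1 = 196, y1 = 164, c = 'red'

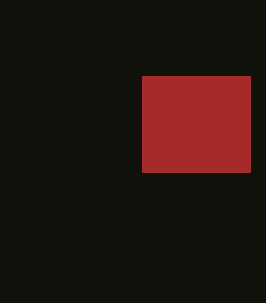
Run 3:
x0 = 142, y0 = 76, x1 = 250, y1 = 172, c = 'brown'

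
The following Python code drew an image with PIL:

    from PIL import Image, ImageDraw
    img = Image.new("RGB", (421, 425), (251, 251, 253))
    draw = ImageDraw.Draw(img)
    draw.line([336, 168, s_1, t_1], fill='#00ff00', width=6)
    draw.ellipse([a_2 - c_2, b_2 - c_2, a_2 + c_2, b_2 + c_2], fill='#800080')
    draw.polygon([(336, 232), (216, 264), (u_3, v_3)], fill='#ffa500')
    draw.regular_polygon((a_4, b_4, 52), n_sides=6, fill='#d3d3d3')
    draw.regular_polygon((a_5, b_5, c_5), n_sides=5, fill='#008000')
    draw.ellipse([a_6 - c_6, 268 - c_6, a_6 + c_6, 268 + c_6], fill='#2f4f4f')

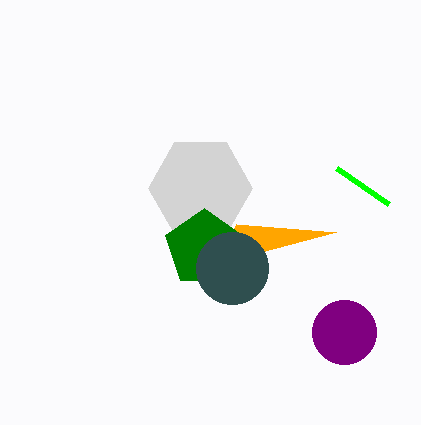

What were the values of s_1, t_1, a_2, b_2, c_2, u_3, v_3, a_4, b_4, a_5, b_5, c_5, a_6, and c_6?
s_1 = 388; t_1 = 204; a_2 = 344; b_2 = 332; c_2 = 32; u_3 = 236; v_3 = 224; a_4 = 200; b_4 = 188; a_5 = 204; b_5 = 248; c_5 = 40; a_6 = 232; c_6 = 36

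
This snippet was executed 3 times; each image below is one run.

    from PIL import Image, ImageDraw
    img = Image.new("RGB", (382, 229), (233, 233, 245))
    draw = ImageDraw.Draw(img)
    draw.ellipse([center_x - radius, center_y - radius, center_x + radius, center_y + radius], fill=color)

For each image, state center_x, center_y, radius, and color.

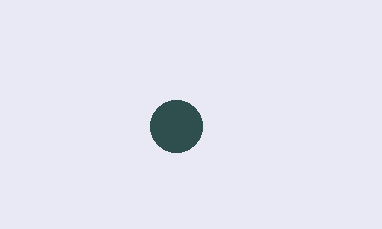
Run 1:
center_x = 176
center_y = 126
radius = 26
color = 'darkslategray'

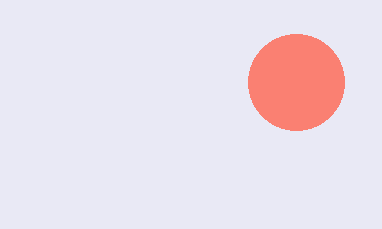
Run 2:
center_x = 296, center_y = 82, radius = 48, color = 'salmon'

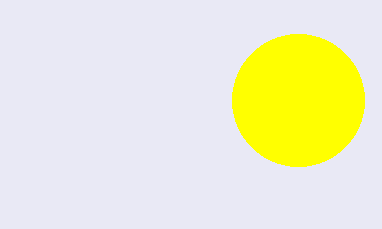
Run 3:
center_x = 298
center_y = 100
radius = 66
color = 'yellow'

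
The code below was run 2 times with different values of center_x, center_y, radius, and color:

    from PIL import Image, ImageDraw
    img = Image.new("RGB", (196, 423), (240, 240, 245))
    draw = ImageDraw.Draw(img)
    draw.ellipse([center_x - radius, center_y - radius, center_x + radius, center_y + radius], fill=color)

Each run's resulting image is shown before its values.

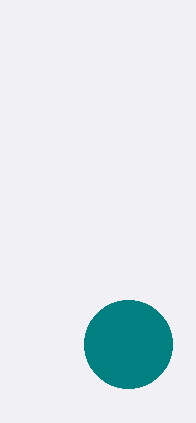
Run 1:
center_x = 128
center_y = 344
radius = 44
color = 'teal'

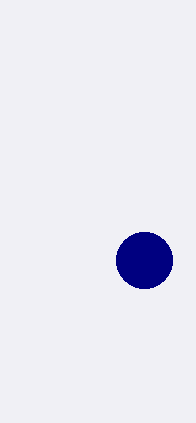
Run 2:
center_x = 144, center_y = 260, radius = 28, color = 'navy'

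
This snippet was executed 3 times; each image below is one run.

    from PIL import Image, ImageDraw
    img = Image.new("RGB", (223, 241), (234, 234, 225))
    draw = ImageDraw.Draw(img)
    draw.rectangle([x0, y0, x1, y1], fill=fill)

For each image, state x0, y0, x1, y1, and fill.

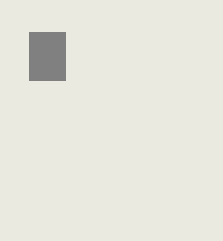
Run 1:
x0 = 29
y0 = 32
x1 = 65
y1 = 80
fill = 'gray'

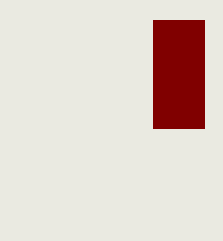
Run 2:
x0 = 153; y0 = 20; x1 = 204; y1 = 128; fill = 'maroon'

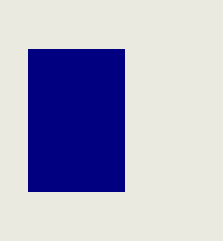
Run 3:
x0 = 28
y0 = 49
x1 = 124
y1 = 191
fill = 'navy'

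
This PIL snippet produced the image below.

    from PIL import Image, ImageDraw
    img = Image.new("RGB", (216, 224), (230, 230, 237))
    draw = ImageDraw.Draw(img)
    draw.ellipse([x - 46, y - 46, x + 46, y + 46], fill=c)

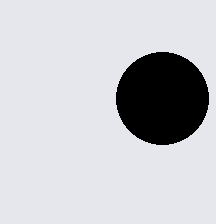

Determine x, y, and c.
x = 162
y = 98
c = 'black'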